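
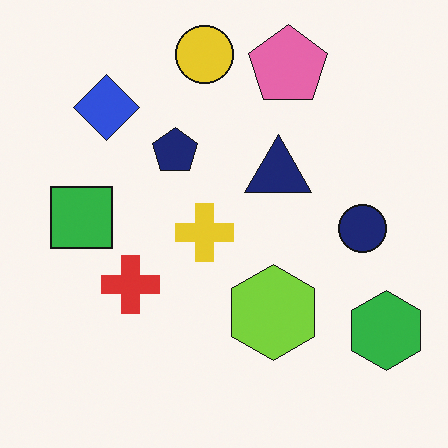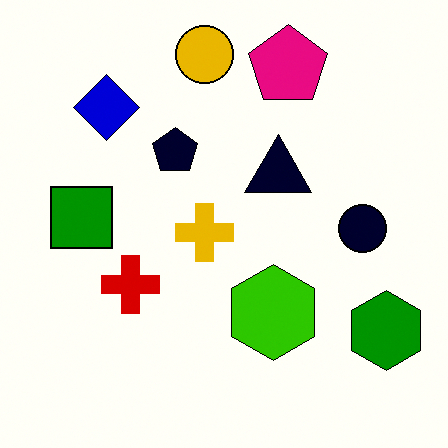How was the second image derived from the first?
This is the original image boosted in contrast.

Tones are pushed away from mid-grey across the whole image — a global contrast change.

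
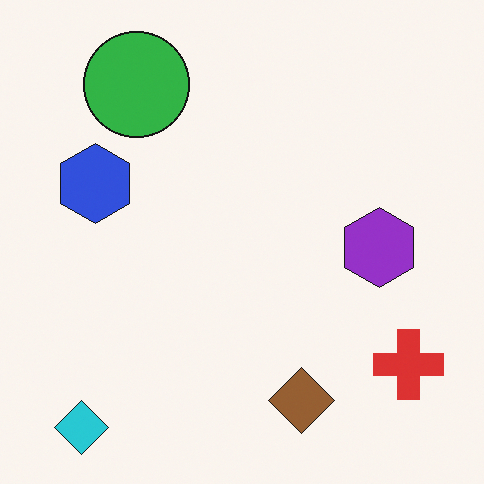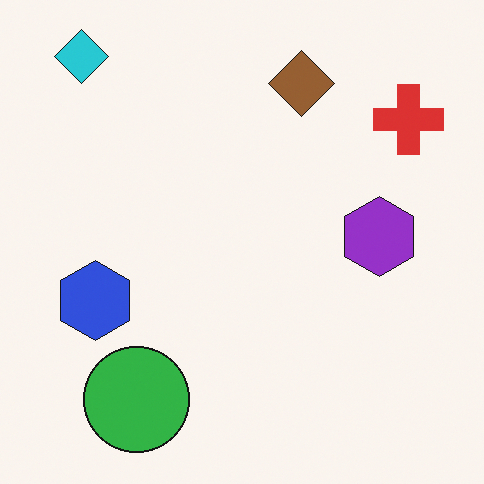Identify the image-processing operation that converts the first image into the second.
The transformation is: flipped vertically (top ↔ bottom).

The cyan diamond is in the bottom-left of the first image and the top-left of the second — shapes on opposite sides of the horizontal midline have swapped in a mirror flip.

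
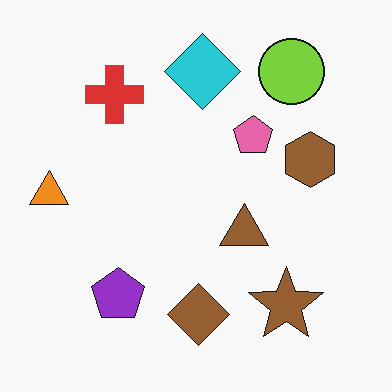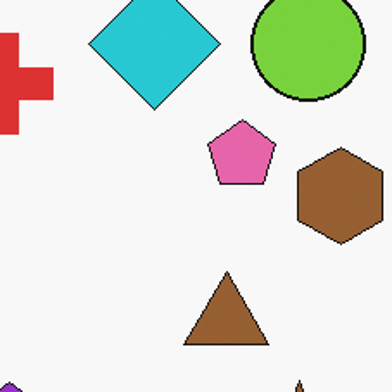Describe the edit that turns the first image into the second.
The image was cropped to a noticeably smaller region and rescaled.

The visible shapes are larger and the field of view is narrower; shapes near the original edges may be partly or wholly outside the frame — a crop-and-rescale.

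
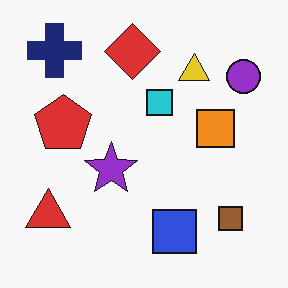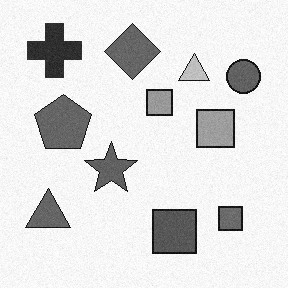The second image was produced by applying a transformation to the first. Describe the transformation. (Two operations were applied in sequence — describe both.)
The transformation is: degraded with subtle gaussian noise, then converted to grayscale.

Random speckle covers the whole image, including the flat background. All color is removed — every shape is now a shade of grey.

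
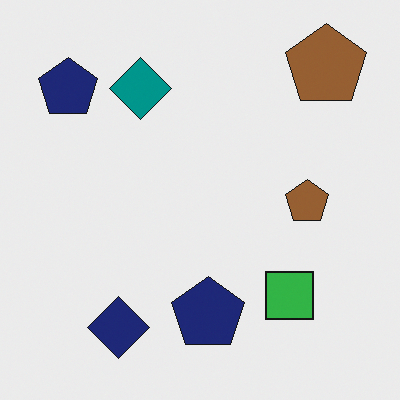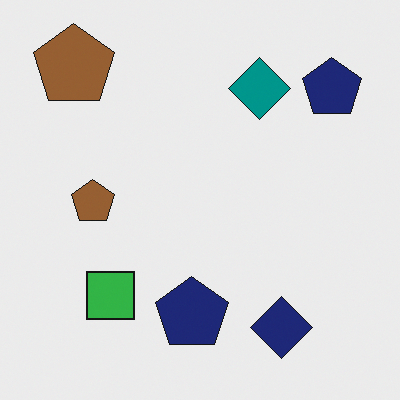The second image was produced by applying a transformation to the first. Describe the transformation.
The second image is the first flipped horizontally (left ↔ right).

The green square is in the bottom-right of the first image and the bottom-left of the second — shapes on opposite sides of the vertical midline have swapped in a mirror flip.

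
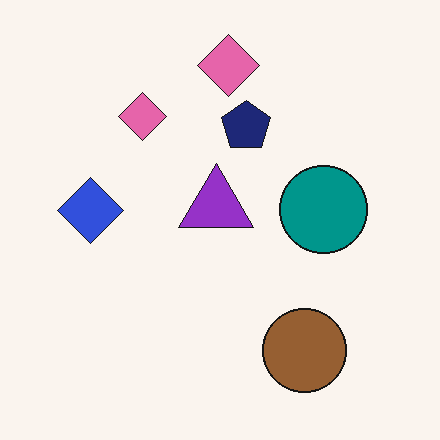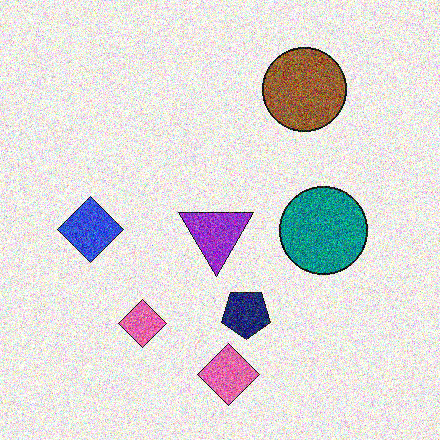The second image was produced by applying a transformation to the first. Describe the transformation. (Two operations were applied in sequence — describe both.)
The image was degraded with strong gaussian noise, then flipped vertically (top ↔ bottom).

Random speckle covers the whole image, including the flat background. The brown circle is in the bottom-right of the first image and the top-right of the second — shapes on opposite sides of the horizontal midline have swapped in a mirror flip.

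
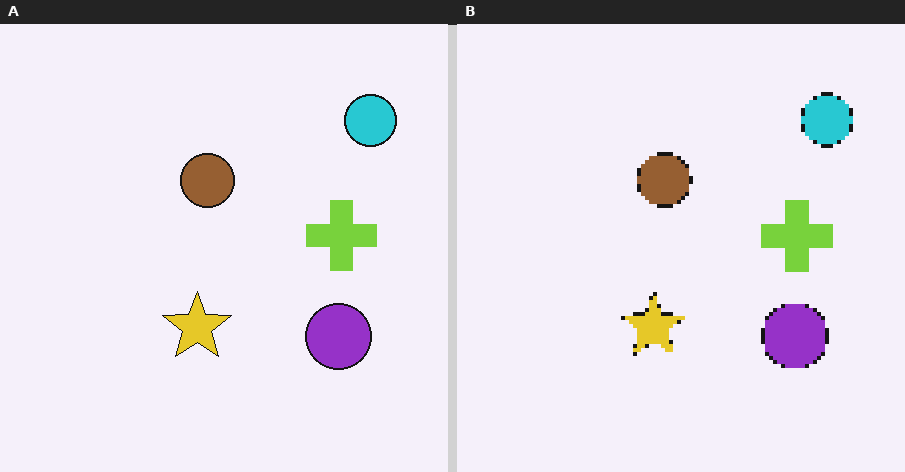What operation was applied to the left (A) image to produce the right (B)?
It was lightly pixelated (a mild mosaic effect).

Shapes are reduced to large square blocks; fine edges and outlines are lost — a downscale-then-upscale (mosaic) effect.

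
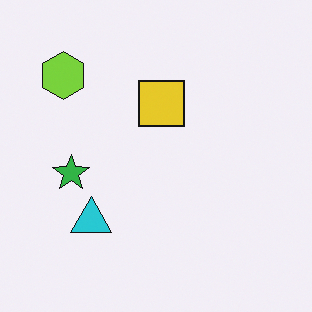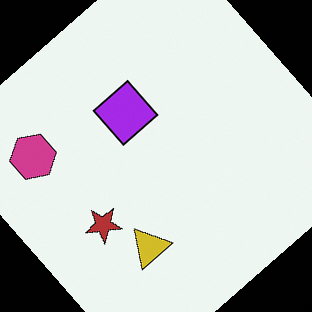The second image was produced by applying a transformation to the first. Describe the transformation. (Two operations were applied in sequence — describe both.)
The second image is the first hue-shifted through roughly half the color wheel, then rotated counter-clockwise by a large amount — several tens of degrees.

Every shape's color has rotated by the same amount around the hue wheel — a uniform hue shift. Every shape is tilted by the same angle and the image corners show triangular fill wedges — a whole-image rotation by a non-right angle.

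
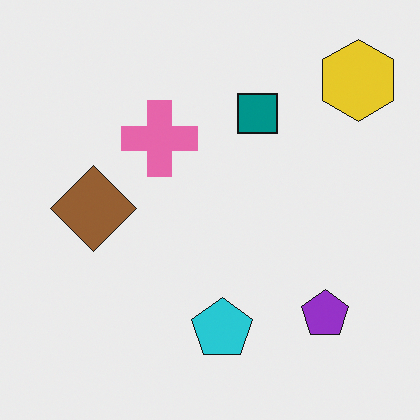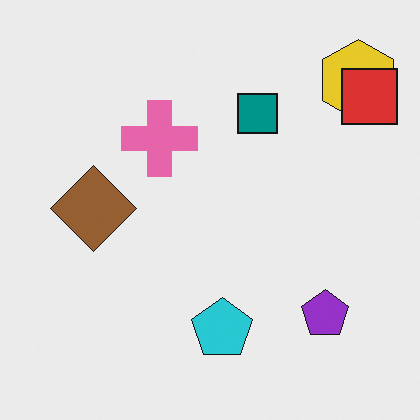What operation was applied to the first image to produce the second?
The second image is the first overlaid with an additional red square.

A red square appears in the second image that is absent from the first.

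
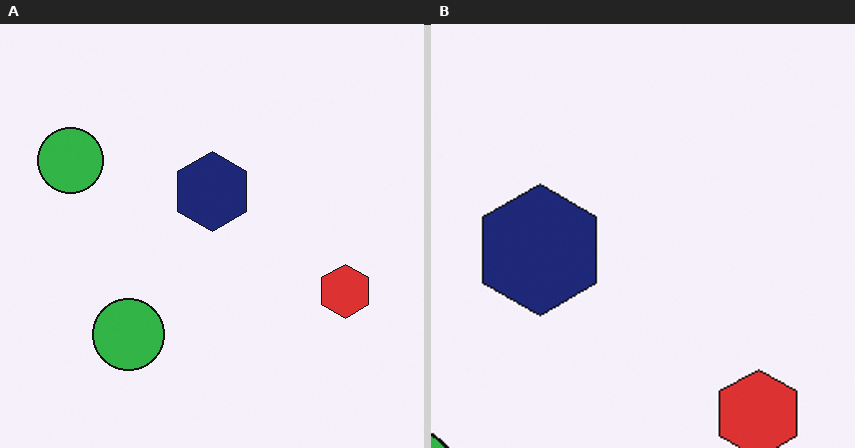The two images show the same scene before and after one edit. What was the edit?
The image was cropped to a noticeably smaller region and rescaled.

The visible shapes are larger and the field of view is narrower; shapes near the original edges may be partly or wholly outside the frame — a crop-and-rescale.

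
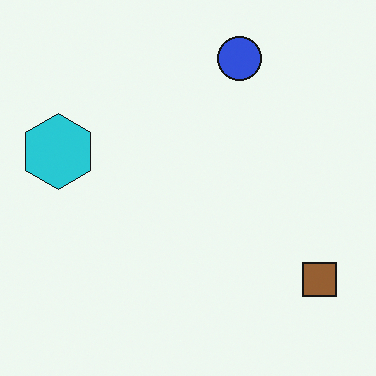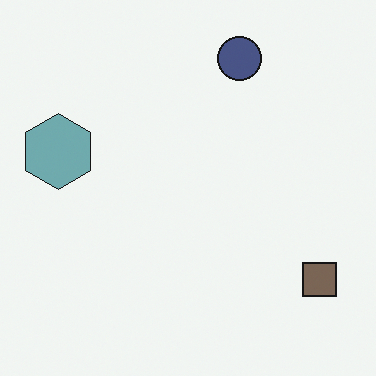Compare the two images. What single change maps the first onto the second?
This is the original image made much more muted (saturation change).

All colors are more muted and greyish — a global saturation change.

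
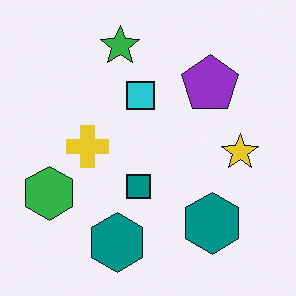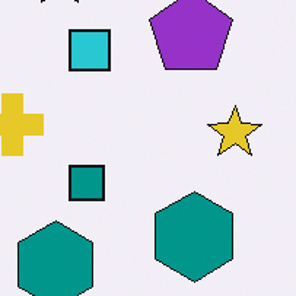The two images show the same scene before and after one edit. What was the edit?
Cropped to a modestly smaller region and rescaled.

The visible shapes are larger and the field of view is narrower; shapes near the original edges may be partly or wholly outside the frame — a crop-and-rescale.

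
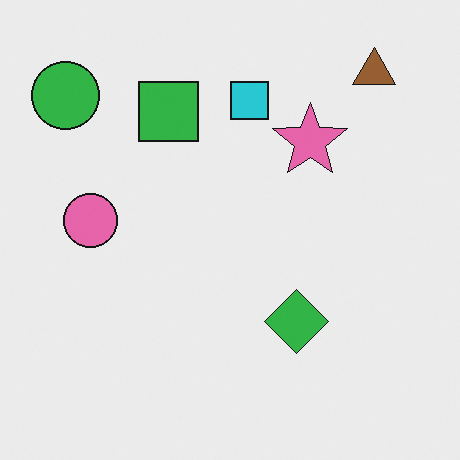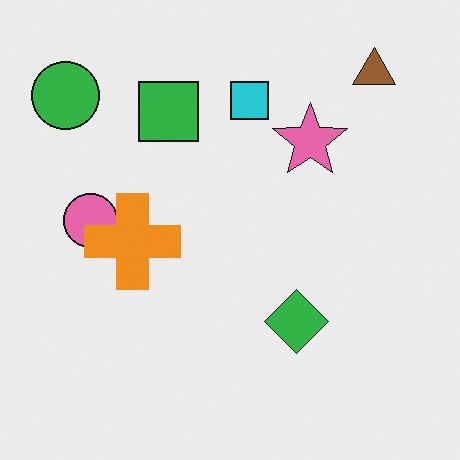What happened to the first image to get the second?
The transformation is: overlaid with an additional orange cross.

An orange cross appears in the second image that is absent from the first.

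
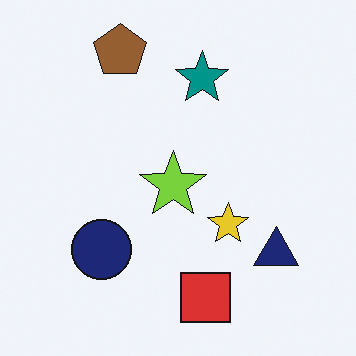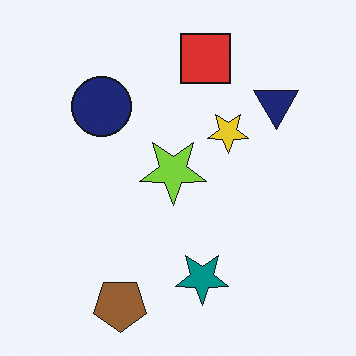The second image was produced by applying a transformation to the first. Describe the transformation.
The transformation is: flipped vertically (top ↔ bottom).

The brown pentagon is in the top of the first image and the bottom of the second — shapes on opposite sides of the horizontal midline have swapped in a mirror flip.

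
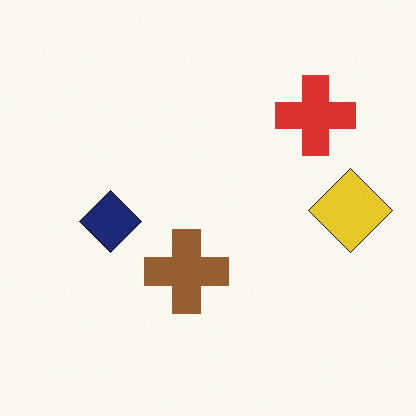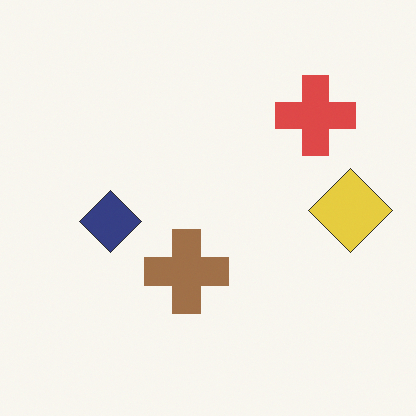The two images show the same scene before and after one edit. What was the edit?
This is the original image given slightly reduced contrast.

Tones are pushed toward mid-grey across the whole image — a global contrast change.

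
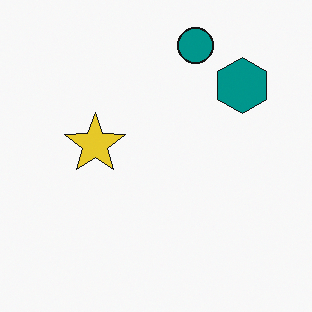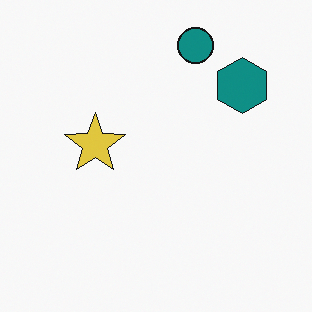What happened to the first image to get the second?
This is the original image slightly desaturated.

All colors are more muted and greyish — a global saturation change.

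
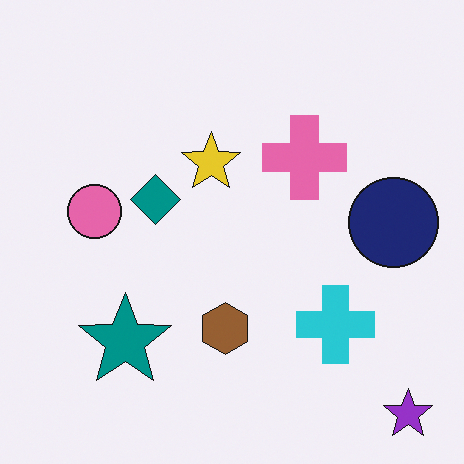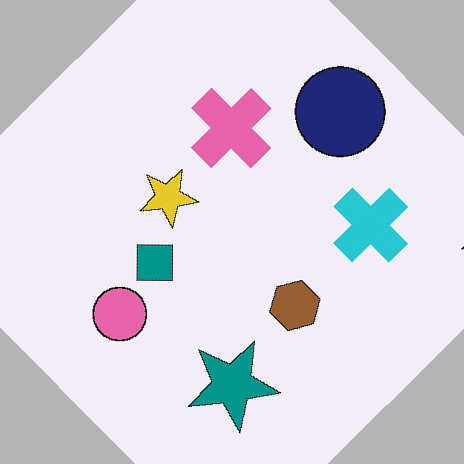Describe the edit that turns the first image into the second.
It was rotated counter-clockwise by a large amount — several tens of degrees.

Every shape is tilted by the same angle and the image corners show triangular fill wedges — a whole-image rotation by a non-right angle.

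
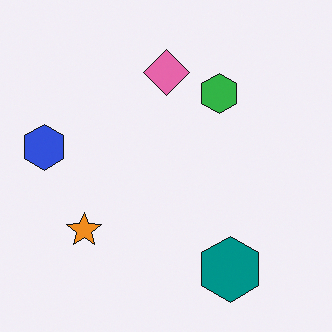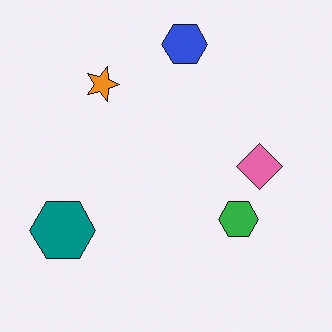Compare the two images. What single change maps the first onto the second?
The transformation is: rotated 90° clockwise.

The blue hexagon sits in the left of the first image and the top of the second — consistent with a whole-image 90° clockwise rotation.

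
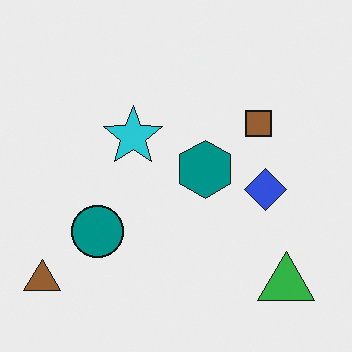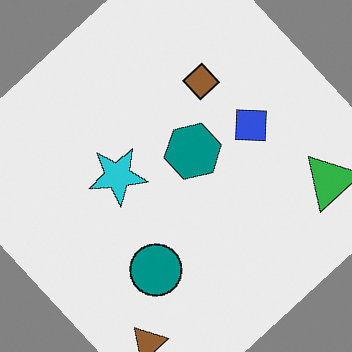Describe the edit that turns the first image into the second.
The transformation is: rotated counter-clockwise by a large amount — several tens of degrees.

Every shape is tilted by the same angle and the image corners show triangular fill wedges — a whole-image rotation by a non-right angle.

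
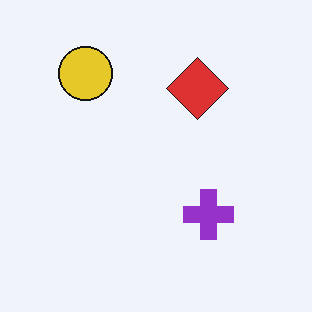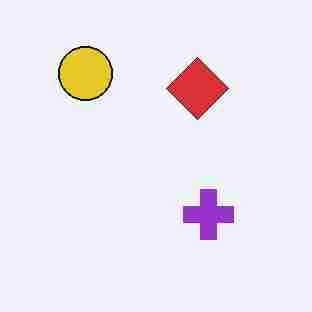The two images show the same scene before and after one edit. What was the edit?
The transformation is: degraded with heavy JPEG compression.

Blocky 8×8 compression artifacts appear around shape edges and the flat background shows ringing — characteristic JPEG degradation.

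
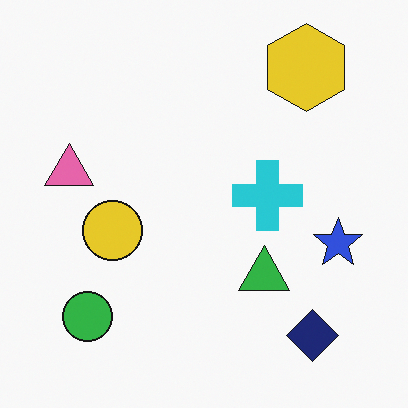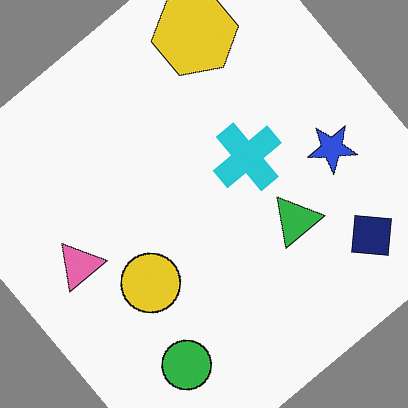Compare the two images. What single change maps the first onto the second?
This is the original image rotated counter-clockwise by a large amount — several tens of degrees.

Every shape is tilted by the same angle and the image corners show triangular fill wedges — a whole-image rotation by a non-right angle.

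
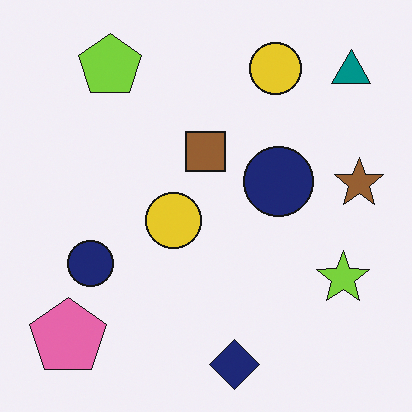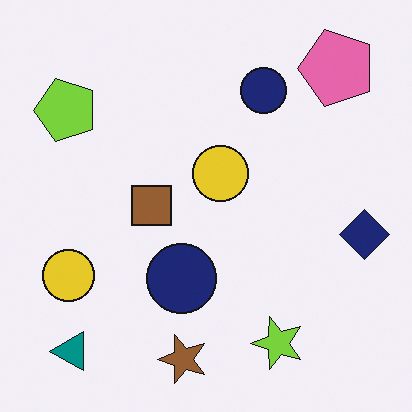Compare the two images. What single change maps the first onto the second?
The transformation is: transposed (reflected across the top-left ↔ bottom-right diagonal).

Shapes have swapped their row and column positions — what was in the top-right is now in the bottom-left — a diagonal reflection.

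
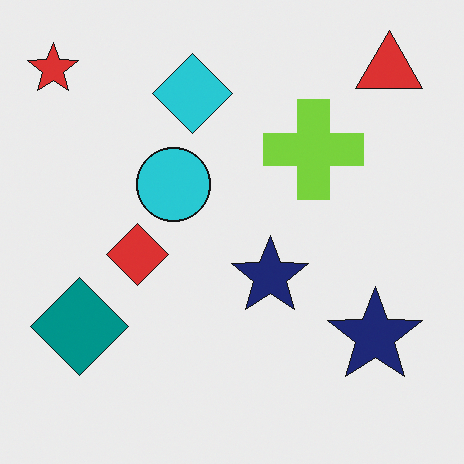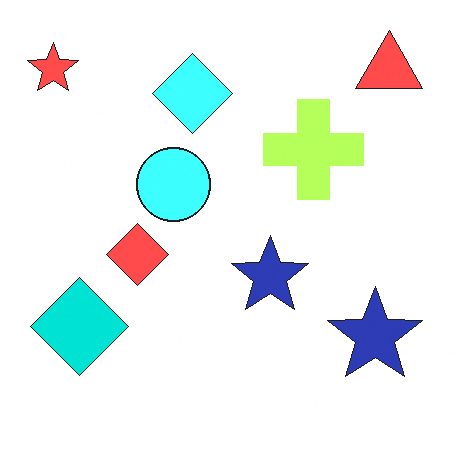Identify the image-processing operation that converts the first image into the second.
This is the original image brightened a lot.

Every pixel — background and shapes alike — is uniformly brightened.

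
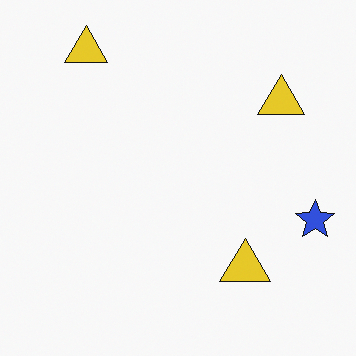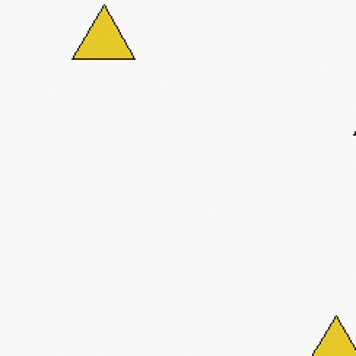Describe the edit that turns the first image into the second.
The second image is the first cropped slightly and scaled back up.

The visible shapes are larger and the field of view is narrower; shapes near the original edges may be partly or wholly outside the frame — a crop-and-rescale.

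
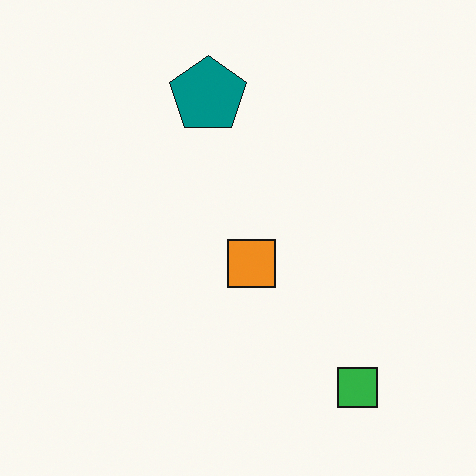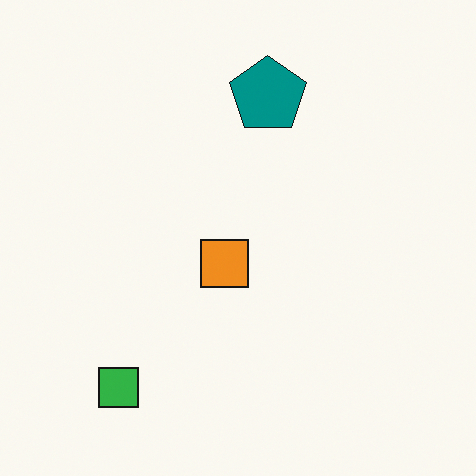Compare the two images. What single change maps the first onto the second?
The second image is the first flipped horizontally (left ↔ right).

The green square is in the bottom-right of the first image and the bottom-left of the second — shapes on opposite sides of the vertical midline have swapped in a mirror flip.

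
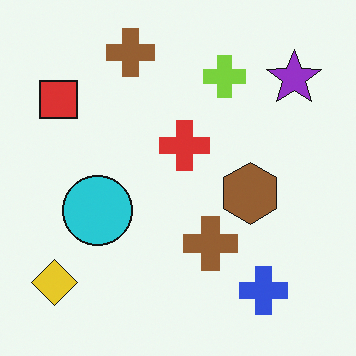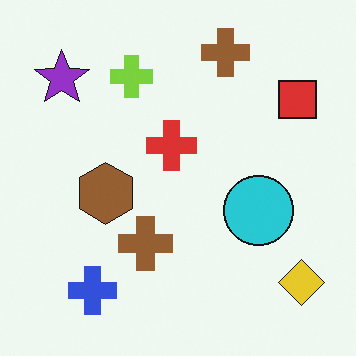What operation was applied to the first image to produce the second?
This is the original image flipped horizontally (left ↔ right).

The yellow diamond is in the bottom-left of the first image and the bottom-right of the second — shapes on opposite sides of the vertical midline have swapped in a mirror flip.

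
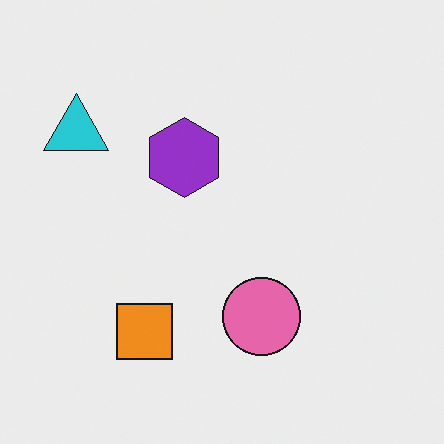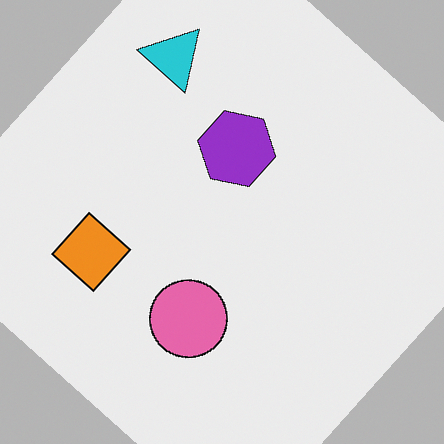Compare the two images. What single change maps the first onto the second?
Rotated clockwise by a large amount — several tens of degrees.

Every shape is tilted by the same angle and the image corners show triangular fill wedges — a whole-image rotation by a non-right angle.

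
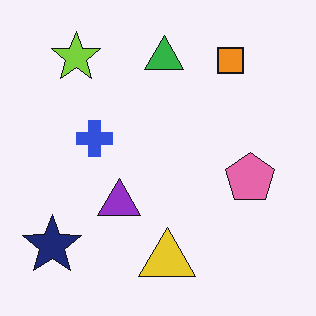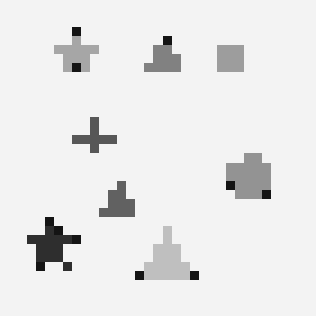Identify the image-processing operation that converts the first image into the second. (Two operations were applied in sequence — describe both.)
The second image is the first converted to grayscale, then heavily pixelated into large blocks.

All color is removed — every shape is now a shade of grey. Shapes are reduced to large square blocks; fine edges and outlines are lost — a downscale-then-upscale (mosaic) effect.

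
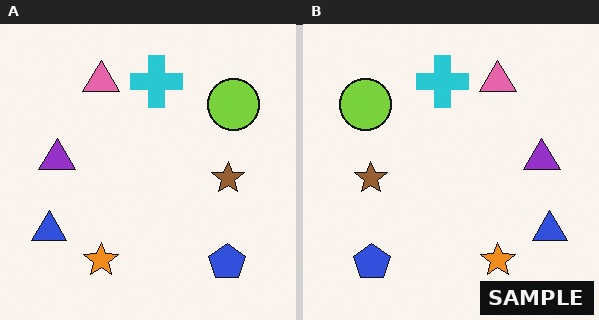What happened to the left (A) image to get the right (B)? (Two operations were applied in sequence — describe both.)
This is the original image flipped horizontally (left ↔ right), then watermarked with the text "SAMPLE" in the lower-right corner.

The blue triangle is in the bottom-left of the left (A) image and the bottom-right of the right (B) — shapes on opposite sides of the vertical midline have swapped in a mirror flip. A dark label reading "SAMPLE" appears in the lower-right corner.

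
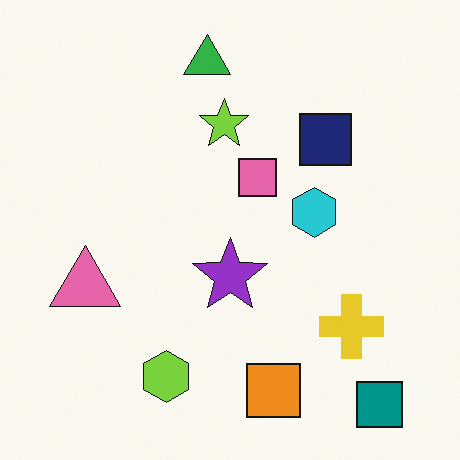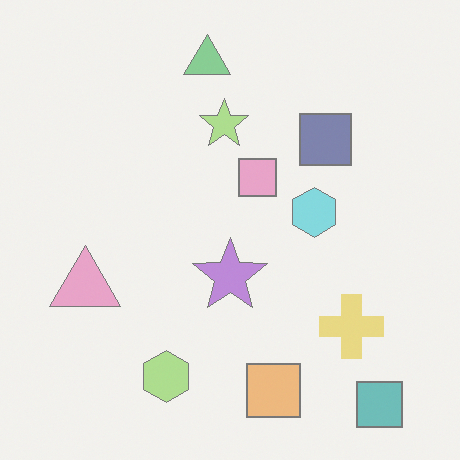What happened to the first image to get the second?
This is the original image washed out (contrast reduced).

Tones are pushed toward mid-grey across the whole image — a global contrast change.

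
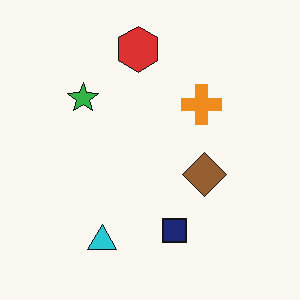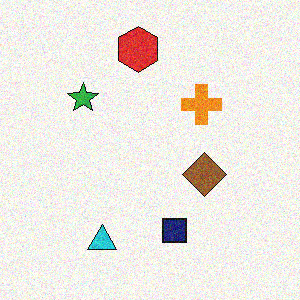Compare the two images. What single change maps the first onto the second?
The transformation is: degraded with visible gaussian noise.

Random speckle covers the whole image, including the flat background.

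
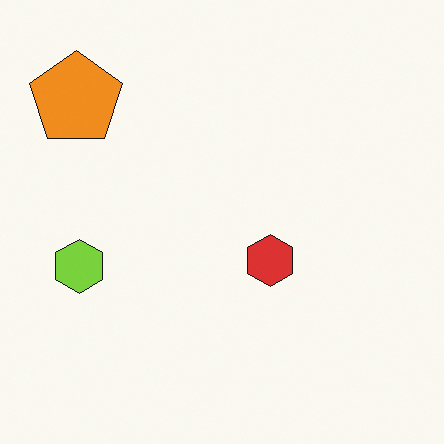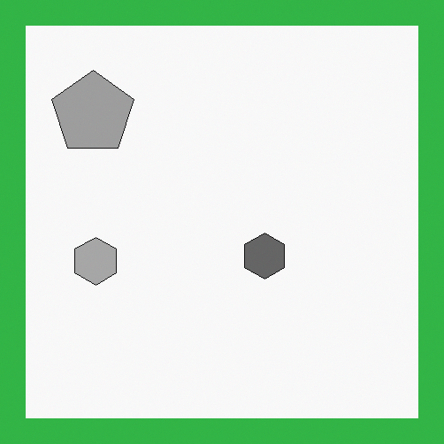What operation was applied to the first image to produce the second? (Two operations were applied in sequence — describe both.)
This is the original image converted to grayscale, then framed with a green border.

All color is removed — every shape is now a shade of grey. A solid green frame runs around the edge of the second image, with the content slightly shrunk inside it.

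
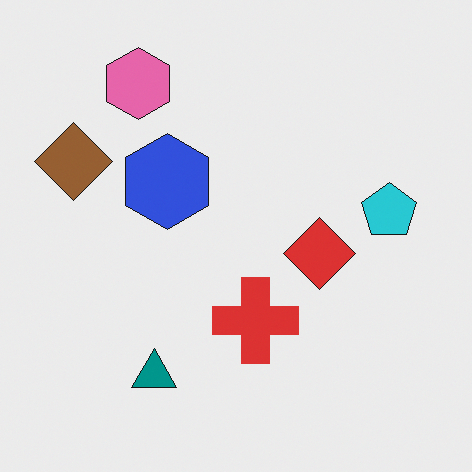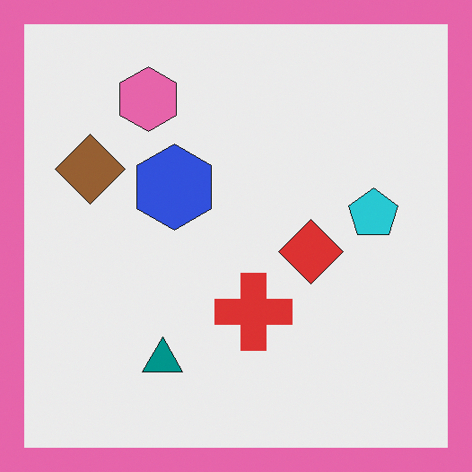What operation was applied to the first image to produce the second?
The transformation is: framed with a pink border.

A solid pink frame runs around the edge of the second image, with the content slightly shrunk inside it.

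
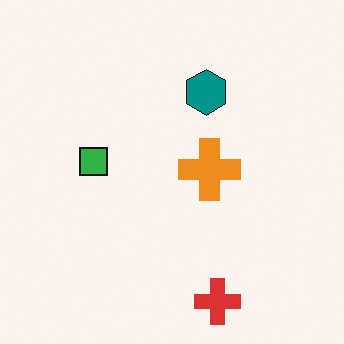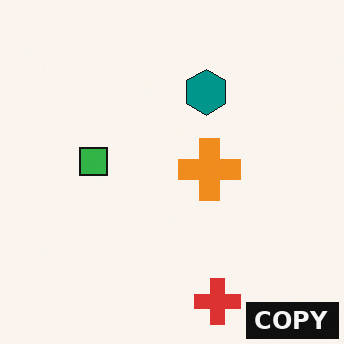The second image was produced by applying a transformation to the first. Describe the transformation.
Watermarked with the text "COPY" in the lower-right corner.

A dark label reading "COPY" appears in the lower-right corner.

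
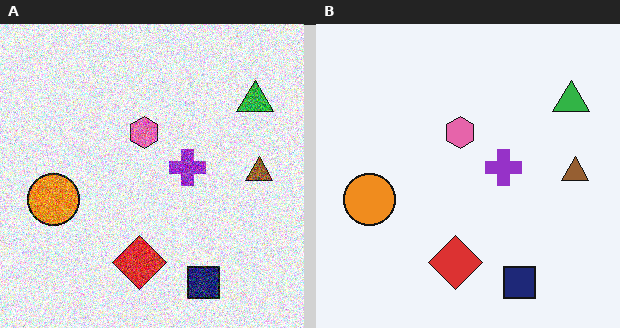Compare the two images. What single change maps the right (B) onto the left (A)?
The transformation is: degraded with heavy additive noise.

Random speckle covers the whole image, including the flat background.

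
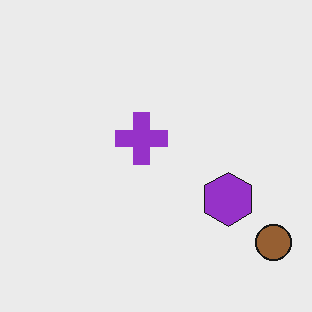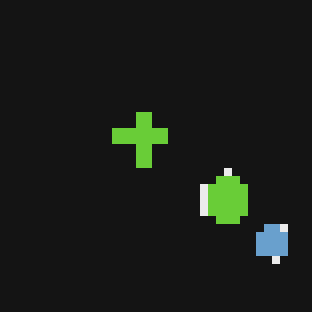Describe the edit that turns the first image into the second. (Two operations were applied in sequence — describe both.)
The transformation is: pixelated into visible square blocks, then color-inverted (negative).

Shapes are reduced to large square blocks; fine edges and outlines are lost — a downscale-then-upscale (mosaic) effect. The light background has become dark and every shape's color is its complement — a photographic negative.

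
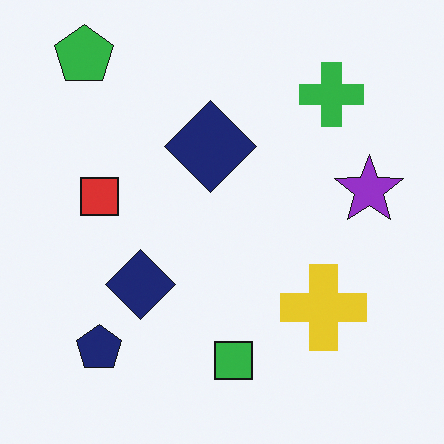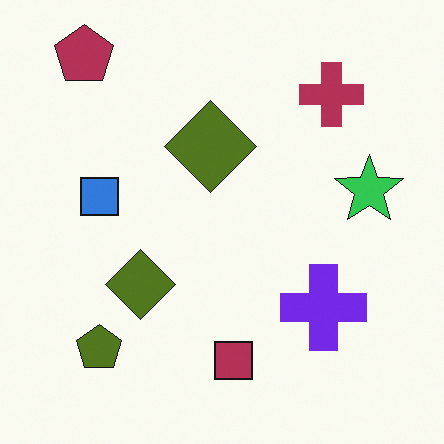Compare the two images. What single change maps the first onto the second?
The transformation is: hue-shifted by a large amount.

Every shape's color has rotated by the same amount around the hue wheel — a uniform hue shift.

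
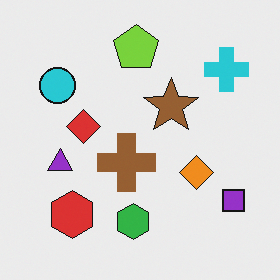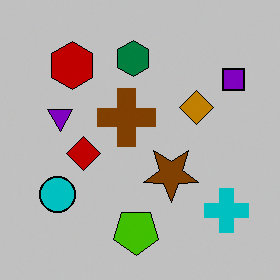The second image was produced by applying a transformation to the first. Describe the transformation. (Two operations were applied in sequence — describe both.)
It was flipped vertically (top ↔ bottom), then heavily posterized to just a handful of flat colors.

The lime pentagon is in the top of the first image and the bottom of the second — shapes on opposite sides of the horizontal midline have swapped in a mirror flip. Each flat color has snapped to a coarser quantized level — most visibly, the near-white background has dropped to a flat grey.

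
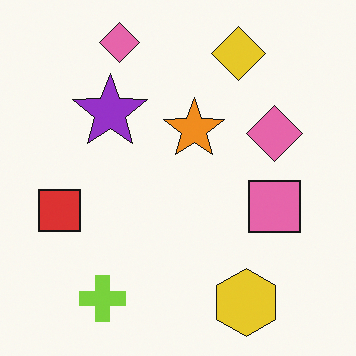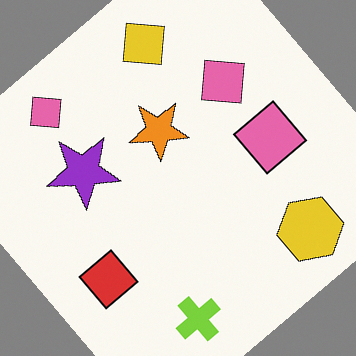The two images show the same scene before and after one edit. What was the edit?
The second image is the first rotated counter-clockwise by a large amount — several tens of degrees.

Every shape is tilted by the same angle and the image corners show triangular fill wedges — a whole-image rotation by a non-right angle.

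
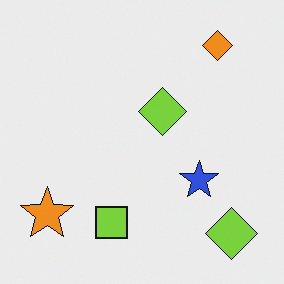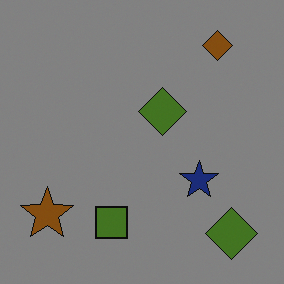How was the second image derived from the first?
The second image is the first substantially darkened.

Every pixel — background and shapes alike — is uniformly darkened.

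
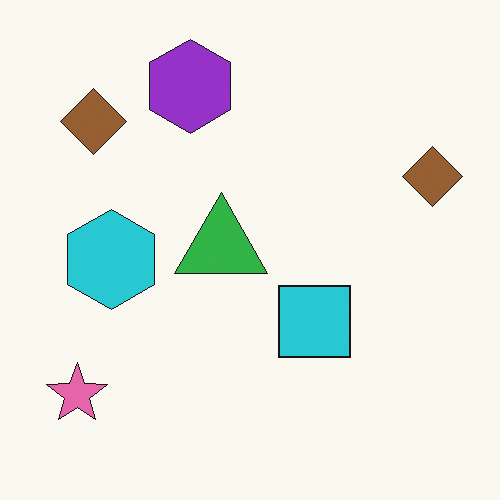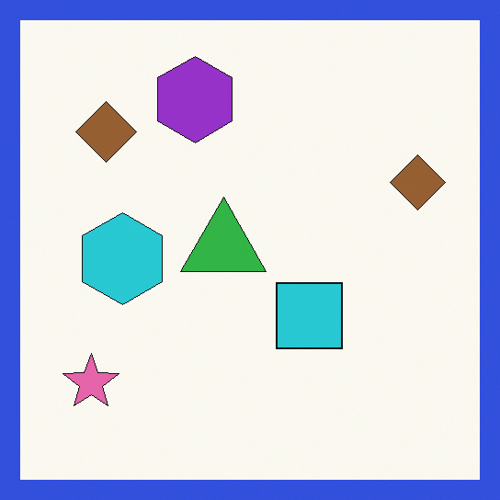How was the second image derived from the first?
It was framed with a blue border.

A solid blue frame runs around the edge of the second image, with the content slightly shrunk inside it.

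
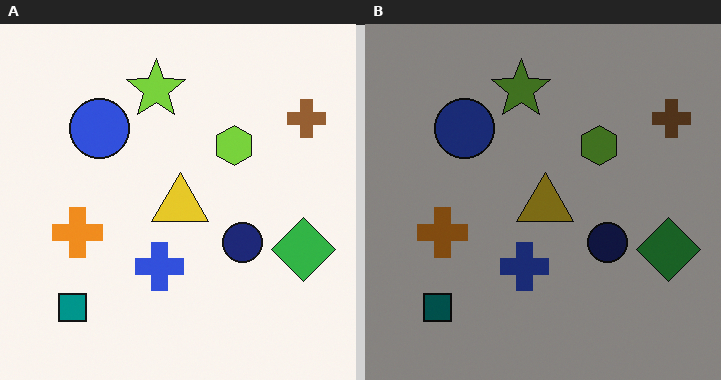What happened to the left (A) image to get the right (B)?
The image was substantially darkened.

Every pixel — background and shapes alike — is uniformly darkened.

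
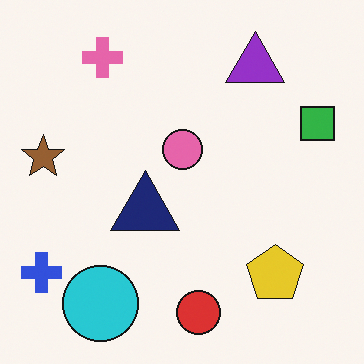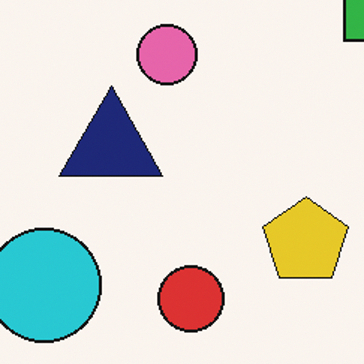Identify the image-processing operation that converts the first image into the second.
Cropped to a modestly smaller region and rescaled.

The visible shapes are larger and the field of view is narrower; shapes near the original edges may be partly or wholly outside the frame — a crop-and-rescale.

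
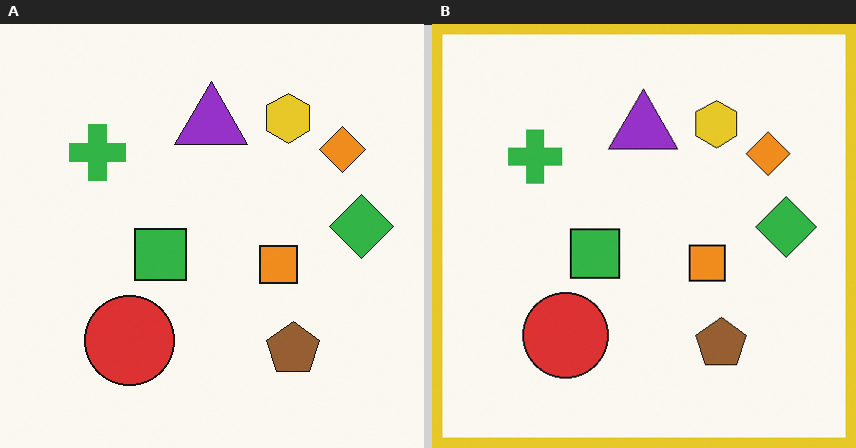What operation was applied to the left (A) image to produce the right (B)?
The image was framed with a yellow border.

A solid yellow frame runs around the edge of the right (B) image, with the content slightly shrunk inside it.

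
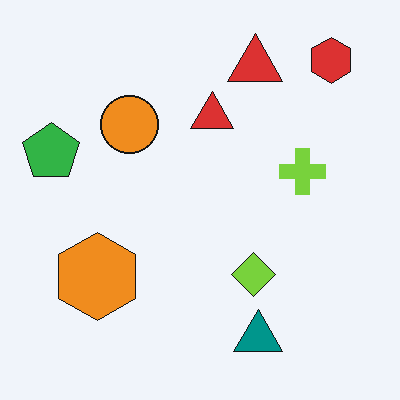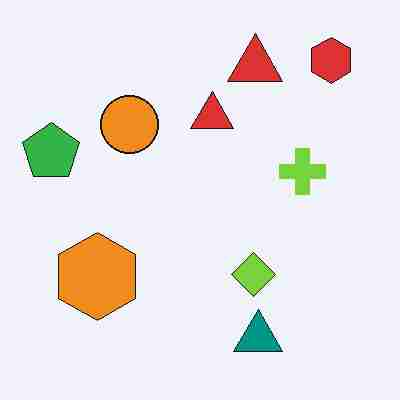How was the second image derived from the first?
Degraded with heavy JPEG compression.

Blocky 8×8 compression artifacts appear around shape edges and the flat background shows ringing — characteristic JPEG degradation.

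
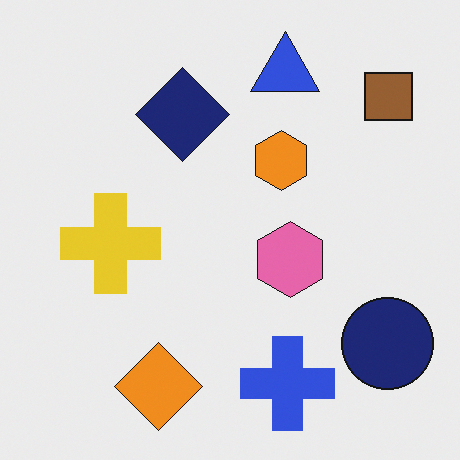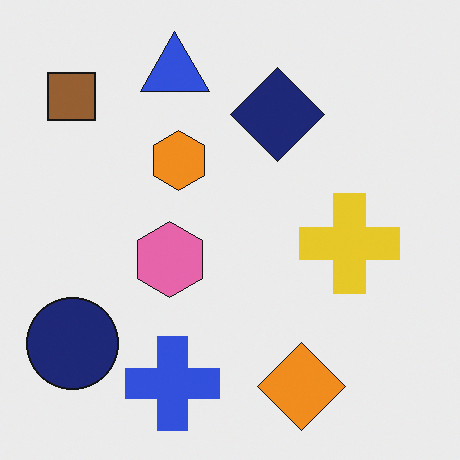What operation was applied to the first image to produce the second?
The image was flipped horizontally (left ↔ right).

The brown square is in the top-right of the first image and the top-left of the second — shapes on opposite sides of the vertical midline have swapped in a mirror flip.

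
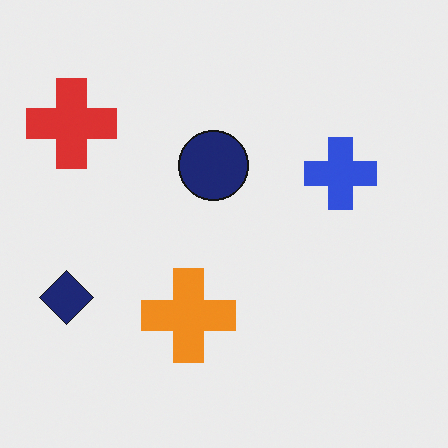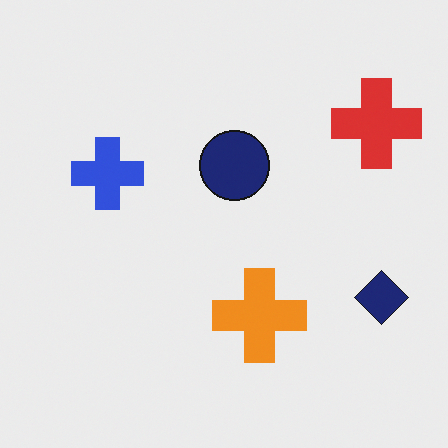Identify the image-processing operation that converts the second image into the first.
The first image is the second flipped horizontally (left ↔ right).

The navy diamond is in the right of the second image and the left of the first — shapes on opposite sides of the vertical midline have swapped in a mirror flip.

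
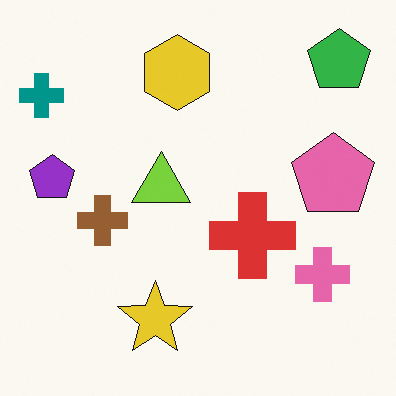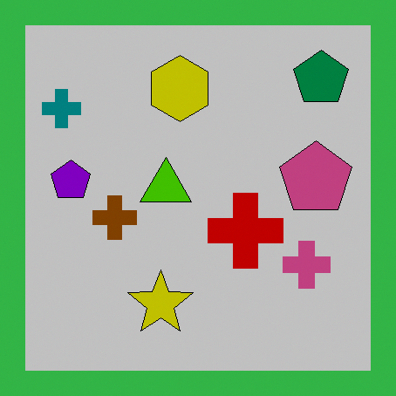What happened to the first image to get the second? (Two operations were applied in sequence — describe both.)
The transformation is: aggressively posterized, then framed with a green border.

Each flat color has snapped to a coarser quantized level — most visibly, the near-white background has dropped to a flat grey. A solid green frame runs around the edge of the second image, with the content slightly shrunk inside it.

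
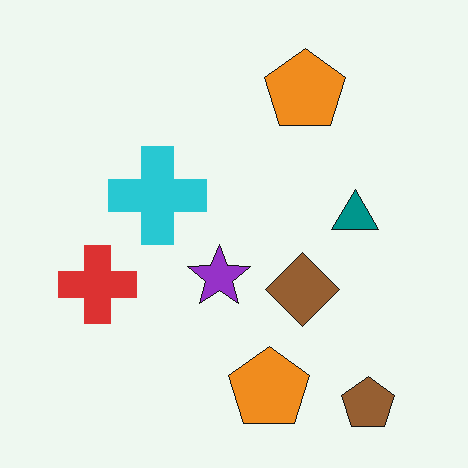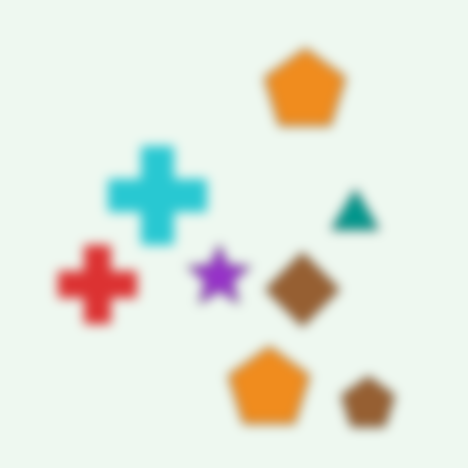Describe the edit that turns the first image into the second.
It was heavily blurred.

Shape edges and outlines are uniformly softened across the whole image.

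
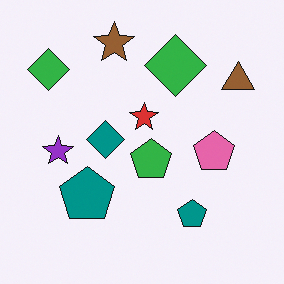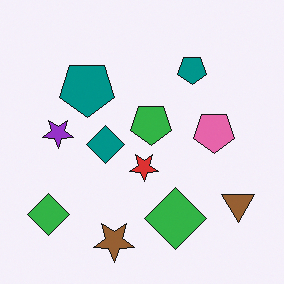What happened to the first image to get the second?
This is the original image flipped vertically (top ↔ bottom).

The brown star is in the top of the first image and the bottom of the second — shapes on opposite sides of the horizontal midline have swapped in a mirror flip.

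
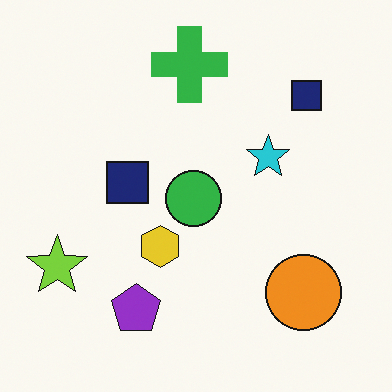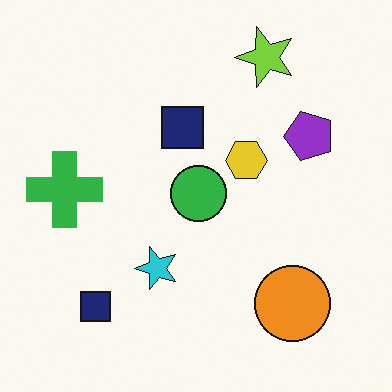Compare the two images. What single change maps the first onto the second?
Transposed (reflected across the top-left ↔ bottom-right diagonal).

Shapes have swapped their row and column positions — what was in the top-right is now in the bottom-left — a diagonal reflection.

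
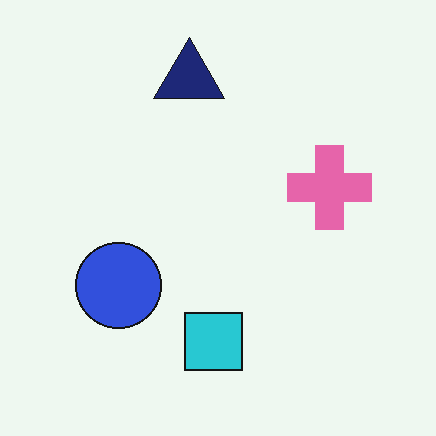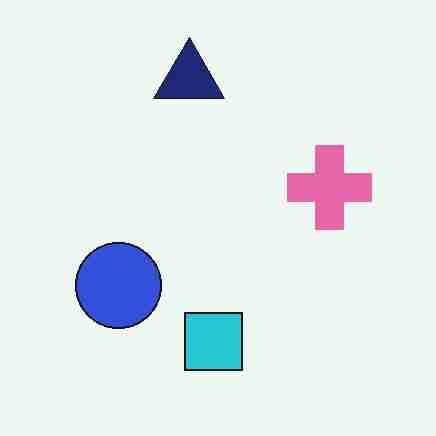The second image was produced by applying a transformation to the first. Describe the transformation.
This is the original image degraded with heavy JPEG compression.

Blocky 8×8 compression artifacts appear around shape edges and the flat background shows ringing — characteristic JPEG degradation.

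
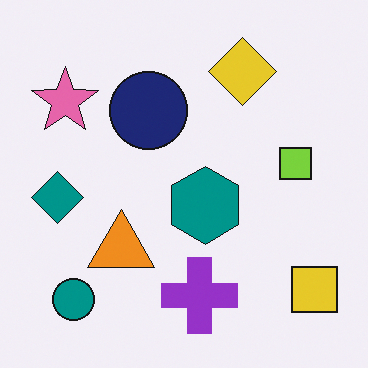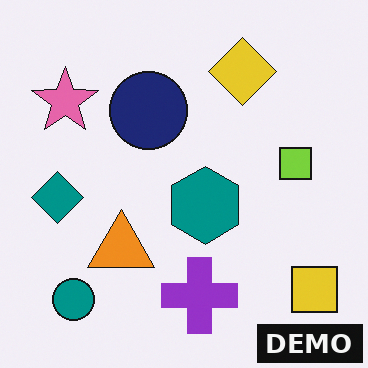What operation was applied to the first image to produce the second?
It was watermarked with the text "DEMO" in the lower-right corner.

A dark label reading "DEMO" appears in the lower-right corner.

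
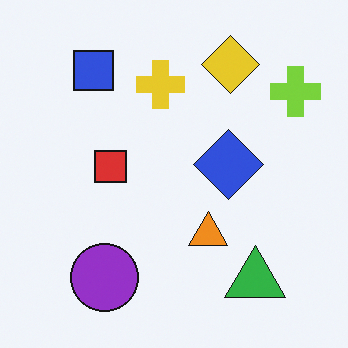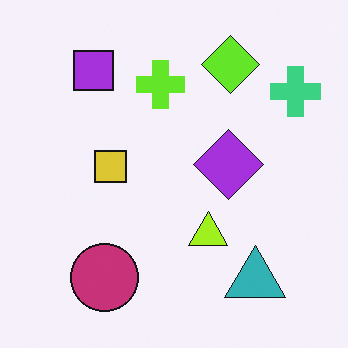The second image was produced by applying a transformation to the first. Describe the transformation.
The second image is the first hue-shifted by a small amount.

Every shape's color has rotated by the same amount around the hue wheel — a uniform hue shift.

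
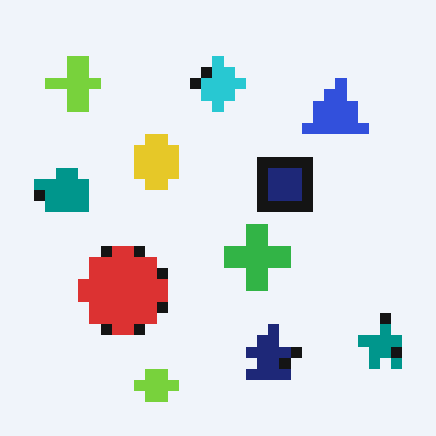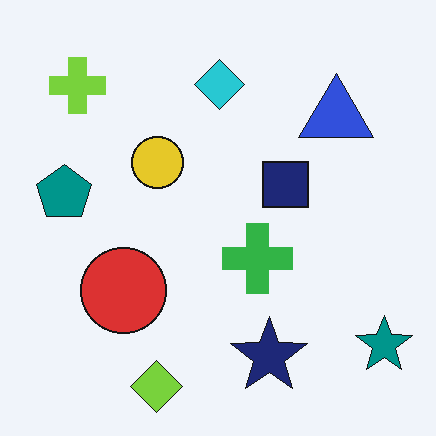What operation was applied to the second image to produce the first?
The transformation is: heavily pixelated into large blocks.

Shapes are reduced to large square blocks; fine edges and outlines are lost — a downscale-then-upscale (mosaic) effect.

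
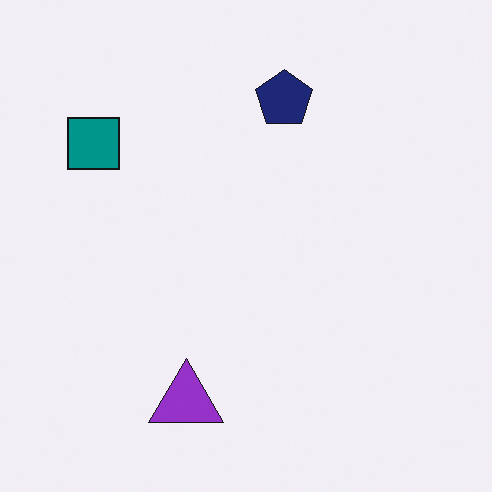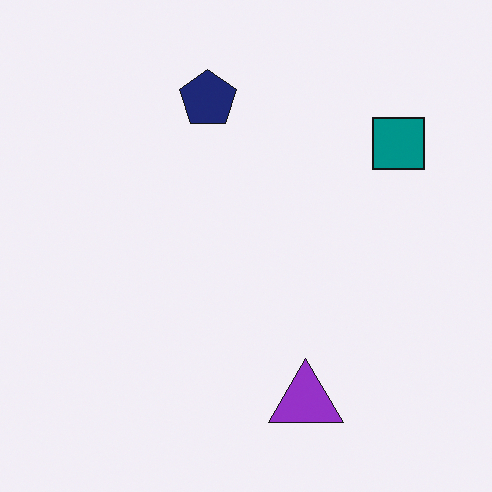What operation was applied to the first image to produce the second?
This is the original image flipped horizontally (left ↔ right).

The teal square is in the top-left of the first image and the top-right of the second — shapes on opposite sides of the vertical midline have swapped in a mirror flip.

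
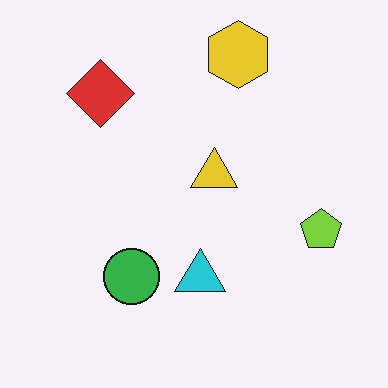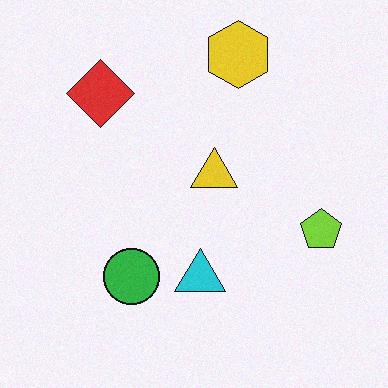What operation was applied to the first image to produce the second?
It was degraded with light additive noise.

Random speckle covers the whole image, including the flat background.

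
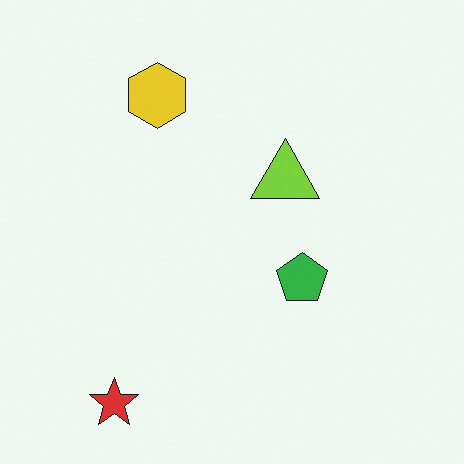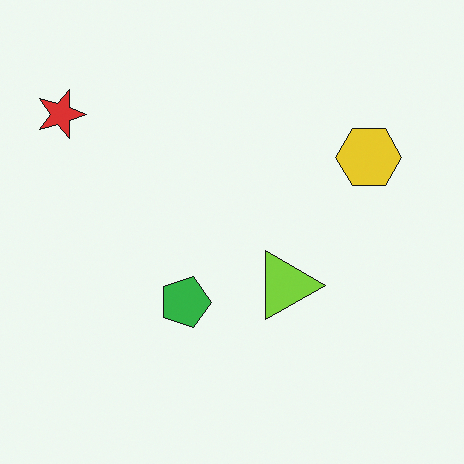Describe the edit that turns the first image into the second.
It was rotated 90° clockwise.

The red star sits in the bottom-left of the first image and the top-left of the second — consistent with a whole-image 90° clockwise rotation.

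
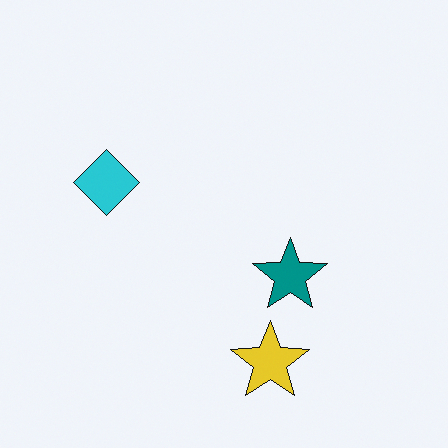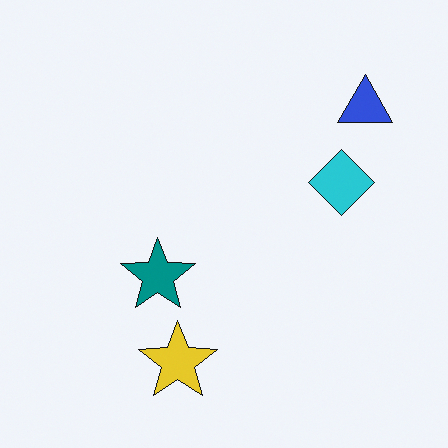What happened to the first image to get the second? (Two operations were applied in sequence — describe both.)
The image was flipped horizontally (left ↔ right), then overlaid with an additional blue triangle.

The cyan diamond is in the left of the first image and the right of the second — shapes on opposite sides of the vertical midline have swapped in a mirror flip. A blue triangle appears in the second image that is absent from the first.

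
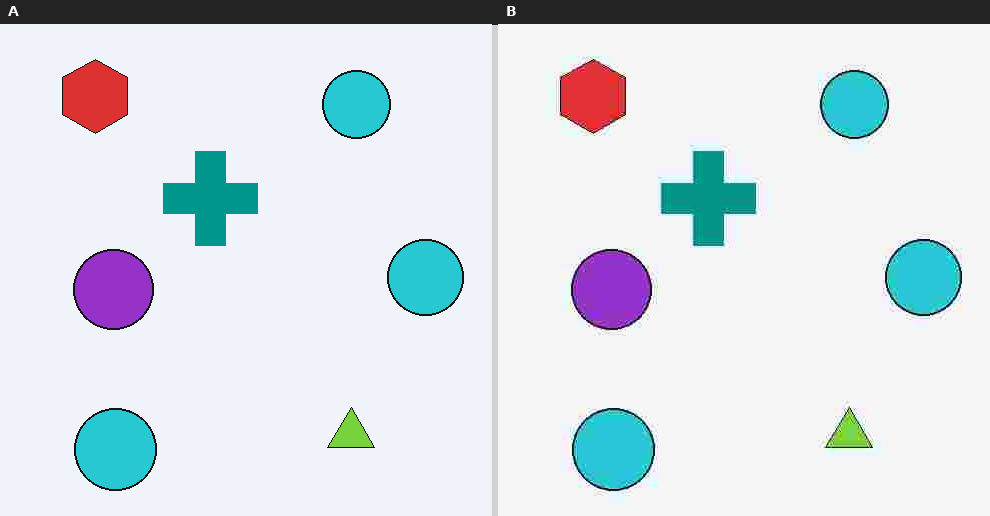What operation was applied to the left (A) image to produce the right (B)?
It was heavily JPEG-compressed with obvious blocking artifacts.

Blocky 8×8 compression artifacts appear around shape edges and the flat background shows ringing — characteristic JPEG degradation.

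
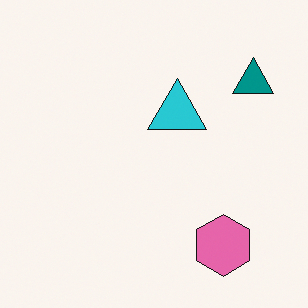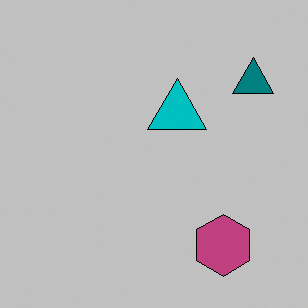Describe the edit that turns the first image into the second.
It was heavily posterized to just a handful of flat colors.

Each flat color has snapped to a coarser quantized level — most visibly, the near-white background has dropped to a flat grey.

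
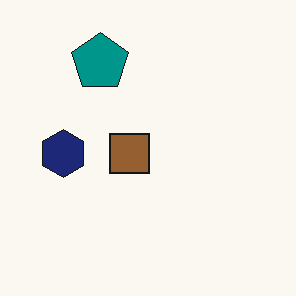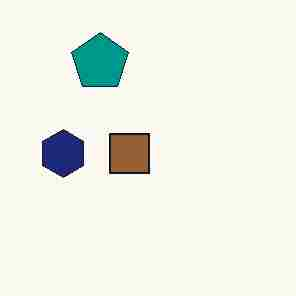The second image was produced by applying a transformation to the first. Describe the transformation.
Degraded with heavy JPEG compression.

Blocky 8×8 compression artifacts appear around shape edges and the flat background shows ringing — characteristic JPEG degradation.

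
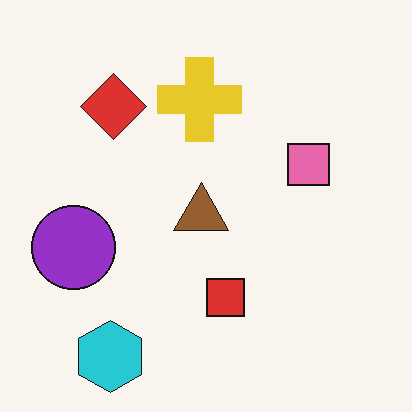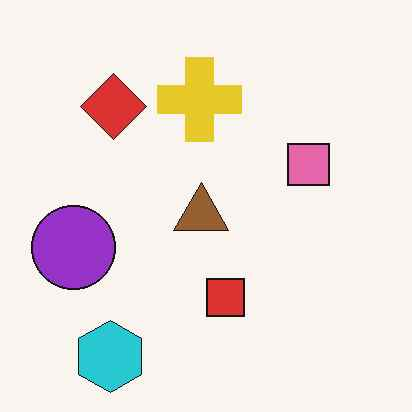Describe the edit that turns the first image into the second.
The image was JPEG-compressed with visible artifacts.

Blocky 8×8 compression artifacts appear around shape edges and the flat background shows ringing — characteristic JPEG degradation.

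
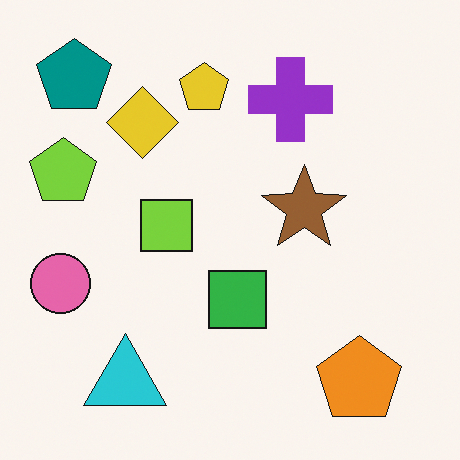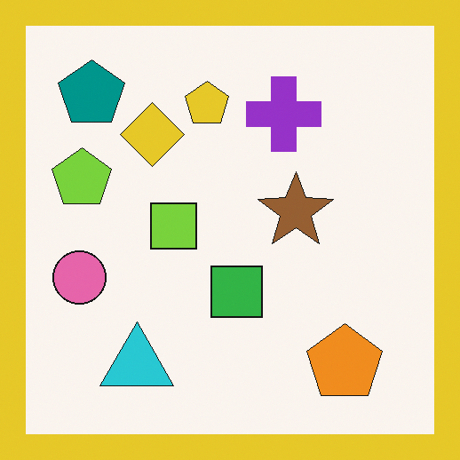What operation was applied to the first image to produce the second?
The second image is the first framed with a yellow border.

A solid yellow frame runs around the edge of the second image, with the content slightly shrunk inside it.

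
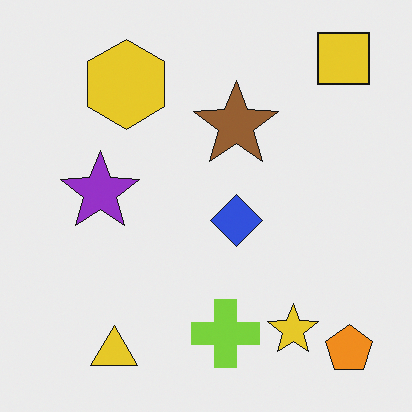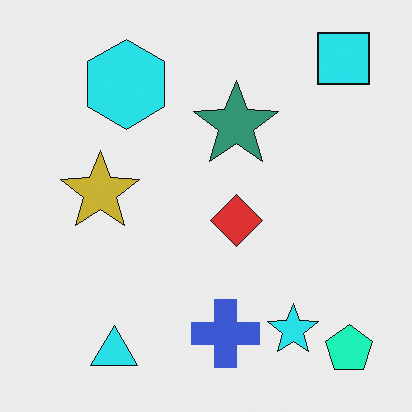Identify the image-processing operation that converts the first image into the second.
The second image is the first hue-shifted by a moderate amount.

Every shape's color has rotated by the same amount around the hue wheel — a uniform hue shift.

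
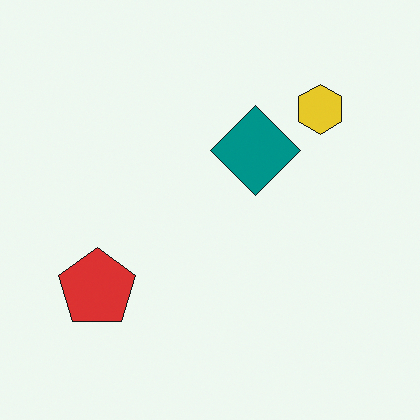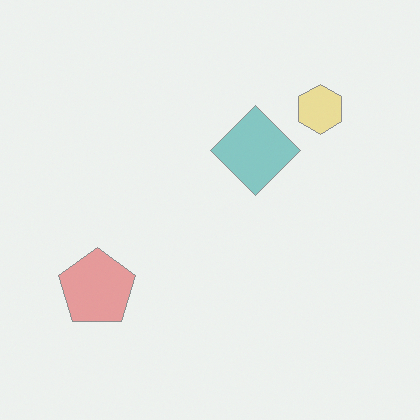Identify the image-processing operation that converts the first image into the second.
The image was washed out (contrast reduced).

Tones are pushed toward mid-grey across the whole image — a global contrast change.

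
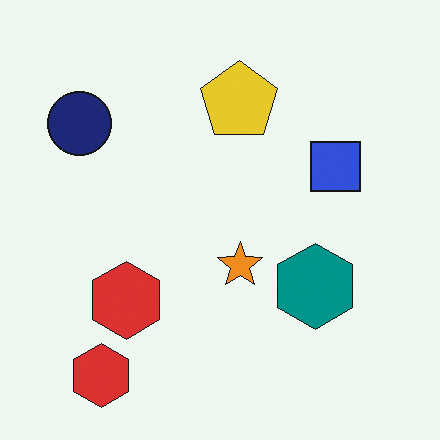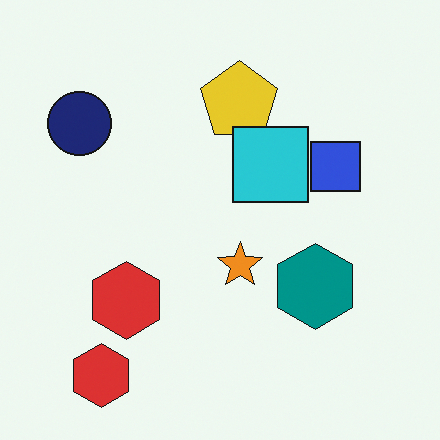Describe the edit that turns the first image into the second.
The second image is the first overlaid with an additional cyan square.

A cyan square appears in the second image that is absent from the first.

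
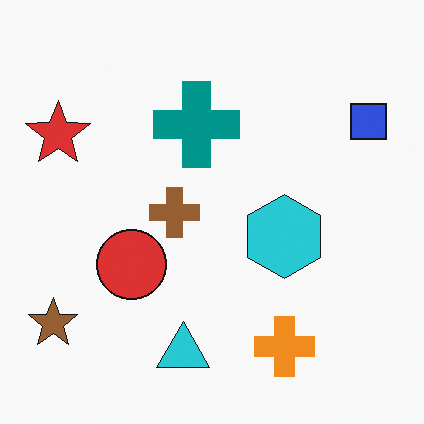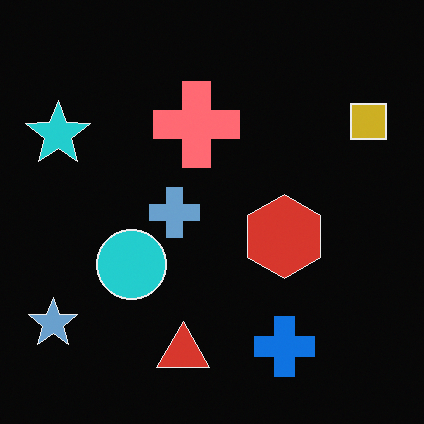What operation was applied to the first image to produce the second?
The transformation is: color-inverted (negative).

The light background has become dark and every shape's color is its complement — a photographic negative.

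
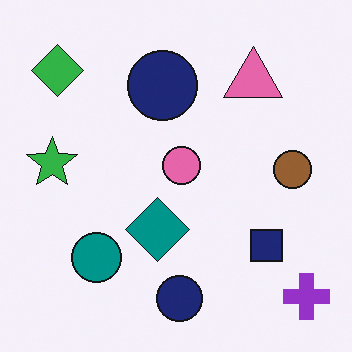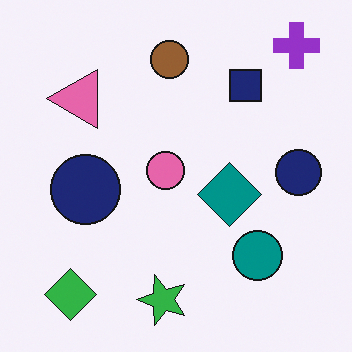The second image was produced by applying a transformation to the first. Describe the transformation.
It was rotated 90° counter-clockwise.

The purple cross sits in the bottom-right of the first image and the top-right of the second — consistent with a whole-image 90° counter-clockwise rotation.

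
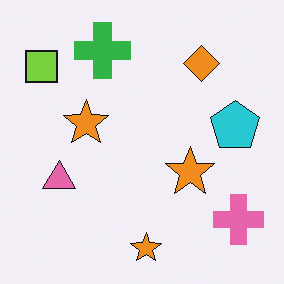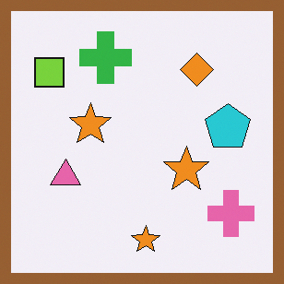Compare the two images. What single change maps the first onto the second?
It was framed with a brown border.

A solid brown frame runs around the edge of the second image, with the content slightly shrunk inside it.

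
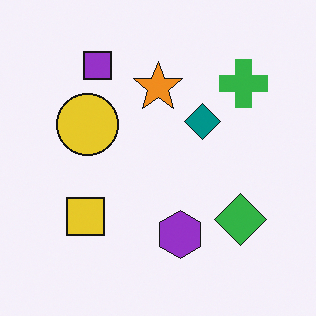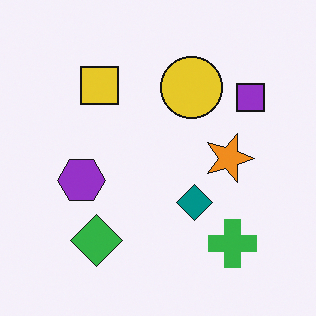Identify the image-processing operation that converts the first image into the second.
Rotated 90° clockwise.

The green cross sits in the top-right of the first image and the bottom-right of the second — consistent with a whole-image 90° clockwise rotation.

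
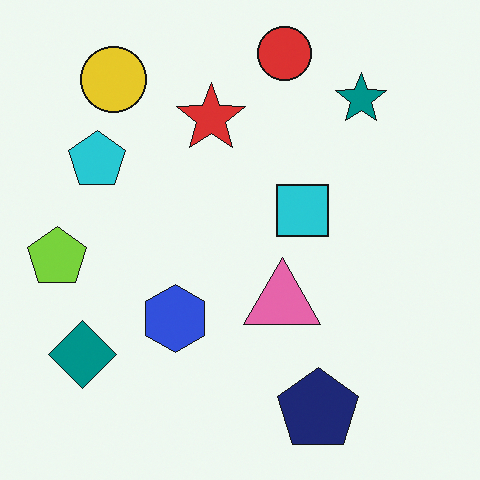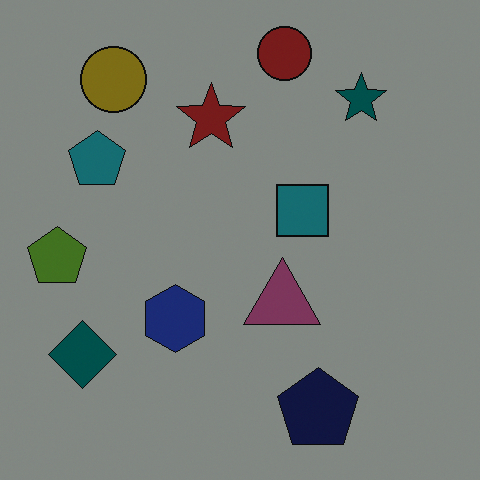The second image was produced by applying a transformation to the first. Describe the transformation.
The second image is the first substantially darkened.

Every pixel — background and shapes alike — is uniformly darkened.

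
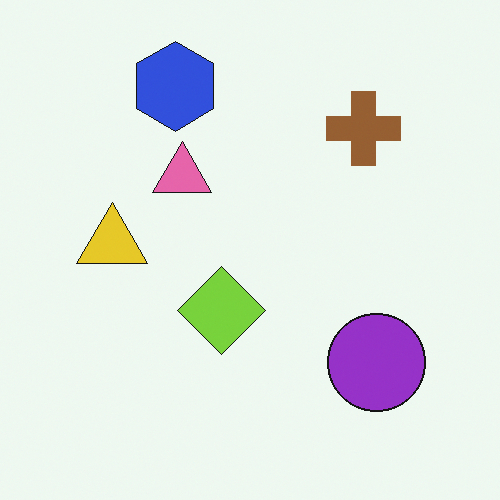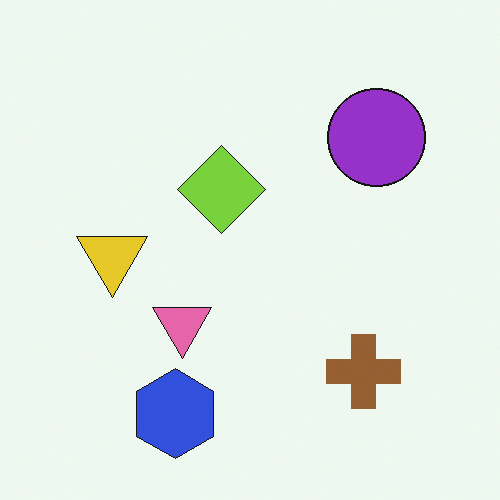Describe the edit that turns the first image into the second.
The image was flipped vertically (top ↔ bottom).

The blue hexagon is in the top of the first image and the bottom of the second — shapes on opposite sides of the horizontal midline have swapped in a mirror flip.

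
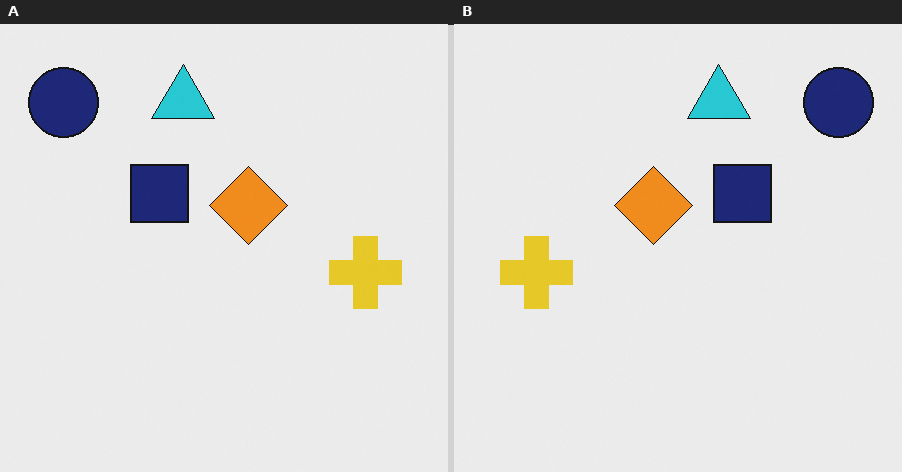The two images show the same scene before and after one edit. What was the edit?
This is the original image flipped horizontally (left ↔ right).

The navy circle is in the top-left of the left (A) image and the top-right of the right (B) — shapes on opposite sides of the vertical midline have swapped in a mirror flip.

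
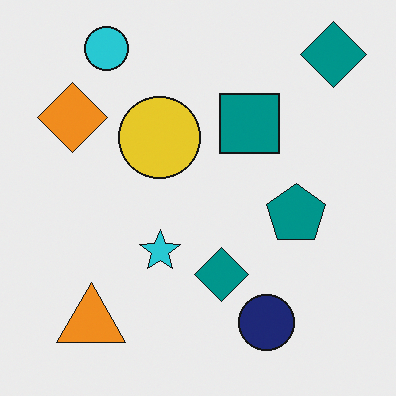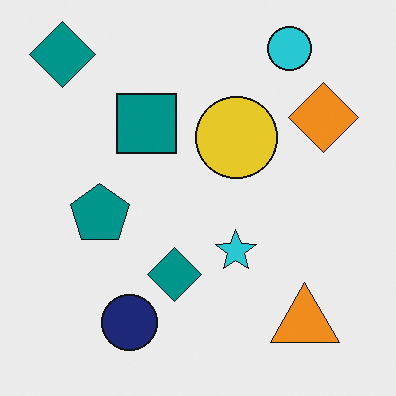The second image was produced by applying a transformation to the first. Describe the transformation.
The image was flipped horizontally (left ↔ right).

The orange diamond is in the top-left of the first image and the top-right of the second — shapes on opposite sides of the vertical midline have swapped in a mirror flip.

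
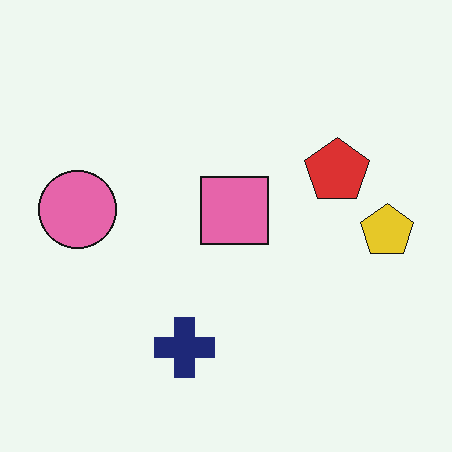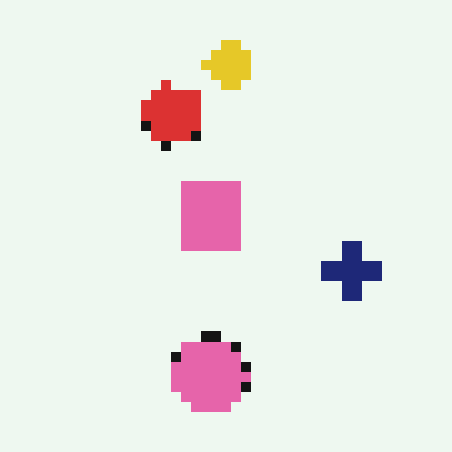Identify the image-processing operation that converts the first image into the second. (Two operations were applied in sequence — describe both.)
The image was rotated 90° counter-clockwise, then heavily pixelated into large blocks.

The yellow pentagon sits in the right of the first image and the top of the second — consistent with a whole-image 90° counter-clockwise rotation. Shapes are reduced to large square blocks; fine edges and outlines are lost — a downscale-then-upscale (mosaic) effect.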